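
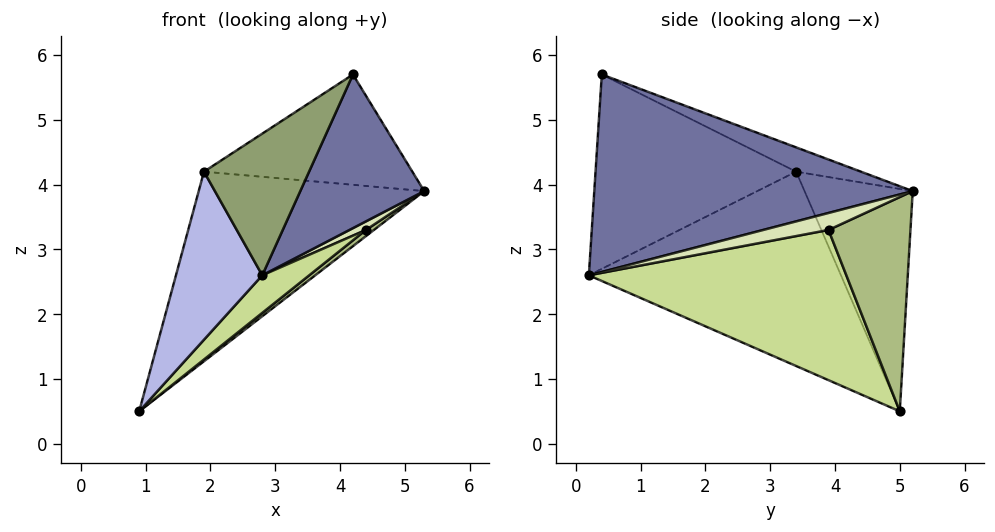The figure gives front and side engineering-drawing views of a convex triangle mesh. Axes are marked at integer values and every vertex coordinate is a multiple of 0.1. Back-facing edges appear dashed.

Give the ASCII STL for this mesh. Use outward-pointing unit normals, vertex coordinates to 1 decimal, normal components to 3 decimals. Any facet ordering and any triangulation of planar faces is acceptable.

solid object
 facet normal 0.866 -0.337 -0.369
  outer loop
   vertex 4.2 0.4 5.7
   vertex 2.8 0.2 2.6
   vertex 5.3 5.2 3.9
  endloop
 endfacet
 facet normal -0.386 0.804 0.452
  outer loop
   vertex 1.9 3.4 4.2
   vertex 5.3 5.2 3.9
   vertex 0.9 5.0 0.5
  endloop
 endfacet
 facet normal -0.116 0.372 0.921
  outer loop
   vertex 1.9 3.4 4.2
   vertex 4.2 0.4 5.7
   vertex 5.3 5.2 3.9
  endloop
 endfacet
 facet normal -0.940 -0.322 0.115
  outer loop
   vertex 1.9 3.4 4.2
   vertex 0.9 5.0 0.5
   vertex 2.8 0.2 2.6
  endloop
 endfacet
 facet normal -0.814 -0.426 0.395
  outer loop
   vertex 1.9 3.4 4.2
   vertex 2.8 0.2 2.6
   vertex 4.2 0.4 5.7
  endloop
 endfacet
 facet normal 0.612 -0.060 -0.789
  outer loop
   vertex 4.4 3.9 3.3
   vertex 0.9 5.0 0.5
   vertex 5.3 5.2 3.9
  endloop
 endfacet
 facet normal 0.600 -0.109 -0.793
  outer loop
   vertex 4.4 3.9 3.3
   vertex 2.8 0.2 2.6
   vertex 0.9 5.0 0.5
  endloop
 endfacet
 facet normal 0.712 -0.179 -0.679
  outer loop
   vertex 4.4 3.9 3.3
   vertex 5.3 5.2 3.9
   vertex 2.8 0.2 2.6
  endloop
 endfacet
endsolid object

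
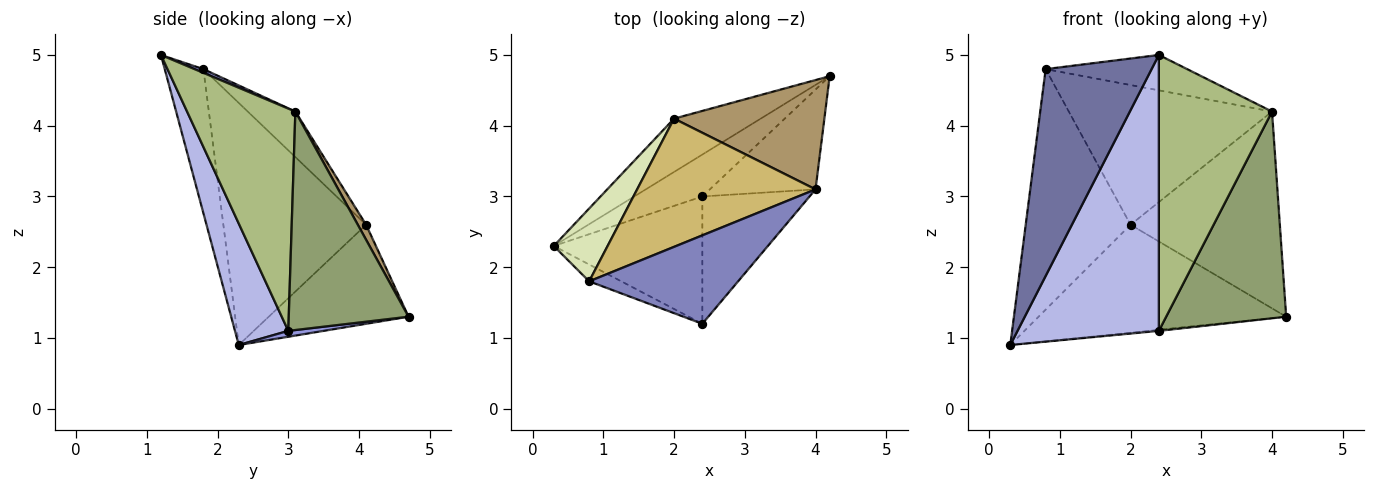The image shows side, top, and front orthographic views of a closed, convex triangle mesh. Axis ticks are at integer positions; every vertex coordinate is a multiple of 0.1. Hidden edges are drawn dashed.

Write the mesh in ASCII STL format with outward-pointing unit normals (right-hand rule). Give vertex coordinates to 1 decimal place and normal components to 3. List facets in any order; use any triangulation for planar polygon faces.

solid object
 facet normal -0.342 -0.937 -0.076
  outer loop
   vertex 0.8 1.8 4.8
   vertex 0.3 2.3 0.9
   vertex 2.4 1.2 5.0
  endloop
 endfacet
 facet normal 0.023 0.371 0.928
  outer loop
   vertex 4.0 3.1 4.2
   vertex 0.8 1.8 4.8
   vertex 2.4 1.2 5.0
  endloop
 endfacet
 facet normal 0.086 0.026 -0.996
  outer loop
   vertex 2.4 3.0 1.1
   vertex 0.3 2.3 0.9
   vertex 4.2 4.7 1.3
  endloop
 endfacet
 facet normal 0.324 -0.859 -0.396
  outer loop
   vertex 2.4 3.0 1.1
   vertex 2.4 1.2 5.0
   vertex 0.3 2.3 0.9
  endloop
 endfacet
 facet normal 0.668 -0.670 -0.323
  outer loop
   vertex 2.4 3.0 1.1
   vertex 4.2 4.7 1.3
   vertex 4.0 3.1 4.2
  endloop
 endfacet
 facet normal 0.656 -0.685 -0.316
  outer loop
   vertex 2.4 3.0 1.1
   vertex 4.0 3.1 4.2
   vertex 2.4 1.2 5.0
  endloop
 endfacet
 facet normal -0.452 0.800 -0.395
  outer loop
   vertex 2.0 4.1 2.6
   vertex 4.2 4.7 1.3
   vertex 0.3 2.3 0.9
  endloop
 endfacet
 facet normal -0.793 0.583 0.176
  outer loop
   vertex 2.0 4.1 2.6
   vertex 0.3 2.3 0.9
   vertex 0.8 1.8 4.8
  endloop
 endfacet
 facet normal 0.049 0.873 0.485
  outer loop
   vertex 2.0 4.1 2.6
   vertex 4.0 3.1 4.2
   vertex 4.2 4.7 1.3
  endloop
 endfacet
 facet normal -0.170 0.726 0.666
  outer loop
   vertex 2.0 4.1 2.6
   vertex 0.8 1.8 4.8
   vertex 4.0 3.1 4.2
  endloop
 endfacet
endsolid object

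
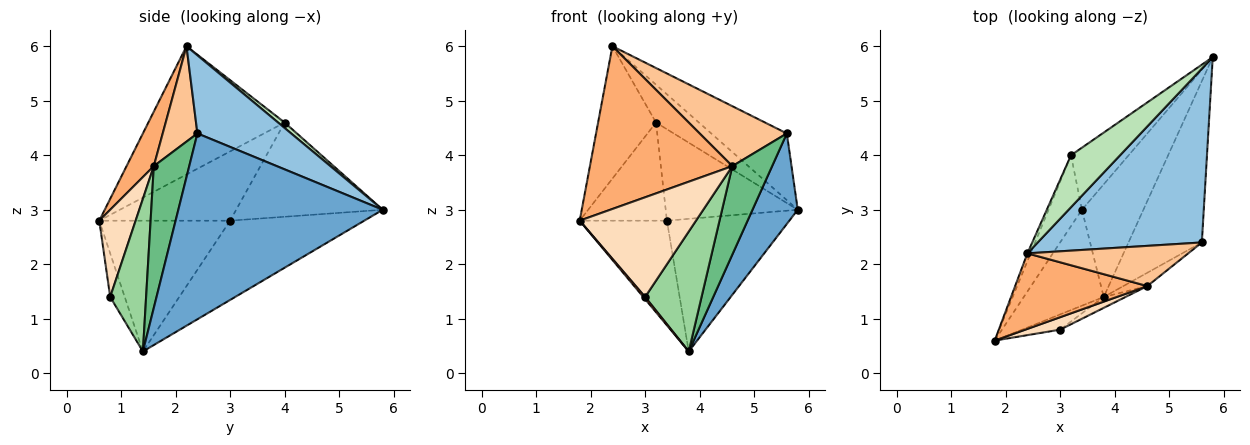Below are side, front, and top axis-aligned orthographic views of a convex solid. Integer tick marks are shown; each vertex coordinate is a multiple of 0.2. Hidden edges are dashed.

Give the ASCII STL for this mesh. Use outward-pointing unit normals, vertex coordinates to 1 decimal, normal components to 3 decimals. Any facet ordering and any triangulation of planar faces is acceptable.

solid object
 facet normal 0.911 -0.202 -0.360
  outer loop
   vertex 5.6 2.4 4.4
   vertex 3.8 1.4 0.4
   vertex 5.8 5.8 3.0
  endloop
 endfacet
 facet normal 0.406 0.327 0.853
  outer loop
   vertex 5.6 2.4 4.4
   vertex 5.8 5.8 3.0
   vertex 2.4 2.2 6.0
  endloop
 endfacet
 facet normal -0.742 0.494 -0.453
  outer loop
   vertex 3.4 3.0 2.8
   vertex 3.8 1.4 0.4
   vertex 1.8 0.6 2.8
  endloop
 endfacet
 facet normal -0.641 0.585 -0.497
  outer loop
   vertex 3.4 3.0 2.8
   vertex 5.8 5.8 3.0
   vertex 3.8 1.4 0.4
  endloop
 endfacet
 facet normal -0.749 -0.094 -0.656
  outer loop
   vertex 3.0 0.8 1.4
   vertex 1.8 0.6 2.8
   vertex 3.8 1.4 0.4
  endloop
 endfacet
 facet normal 0.171 -0.894 0.415
  outer loop
   vertex 4.6 1.6 3.8
   vertex 2.4 2.2 6.0
   vertex 1.8 0.6 2.8
  endloop
 endfacet
 facet normal 0.314 -0.789 0.529
  outer loop
   vertex 4.6 1.6 3.8
   vertex 5.6 2.4 4.4
   vertex 2.4 2.2 6.0
  endloop
 endfacet
 facet normal 0.296 -0.948 0.118
  outer loop
   vertex 4.6 1.6 3.8
   vertex 1.8 0.6 2.8
   vertex 3.0 0.8 1.4
  endloop
 endfacet
 facet normal 0.661 -0.742 -0.112
  outer loop
   vertex 4.6 1.6 3.8
   vertex 3.8 1.4 0.4
   vertex 5.6 2.4 4.4
  endloop
 endfacet
 facet normal 0.535 -0.841 -0.076
  outer loop
   vertex 4.6 1.6 3.8
   vertex 3.0 0.8 1.4
   vertex 3.8 1.4 0.4
  endloop
 endfacet
 facet normal 0.089 0.586 0.805
  outer loop
   vertex 3.2 4.0 4.6
   vertex 2.4 2.2 6.0
   vertex 5.8 5.8 3.0
  endloop
 endfacet
 facet normal -0.676 0.609 -0.414
  outer loop
   vertex 3.2 4.0 4.6
   vertex 5.8 5.8 3.0
   vertex 3.4 3.0 2.8
  endloop
 endfacet
 facet normal -0.920 0.391 -0.023
  outer loop
   vertex 3.2 4.0 4.6
   vertex 1.8 0.6 2.8
   vertex 2.4 2.2 6.0
  endloop
 endfacet
 facet normal -0.772 0.515 -0.372
  outer loop
   vertex 3.2 4.0 4.6
   vertex 3.4 3.0 2.8
   vertex 1.8 0.6 2.8
  endloop
 endfacet
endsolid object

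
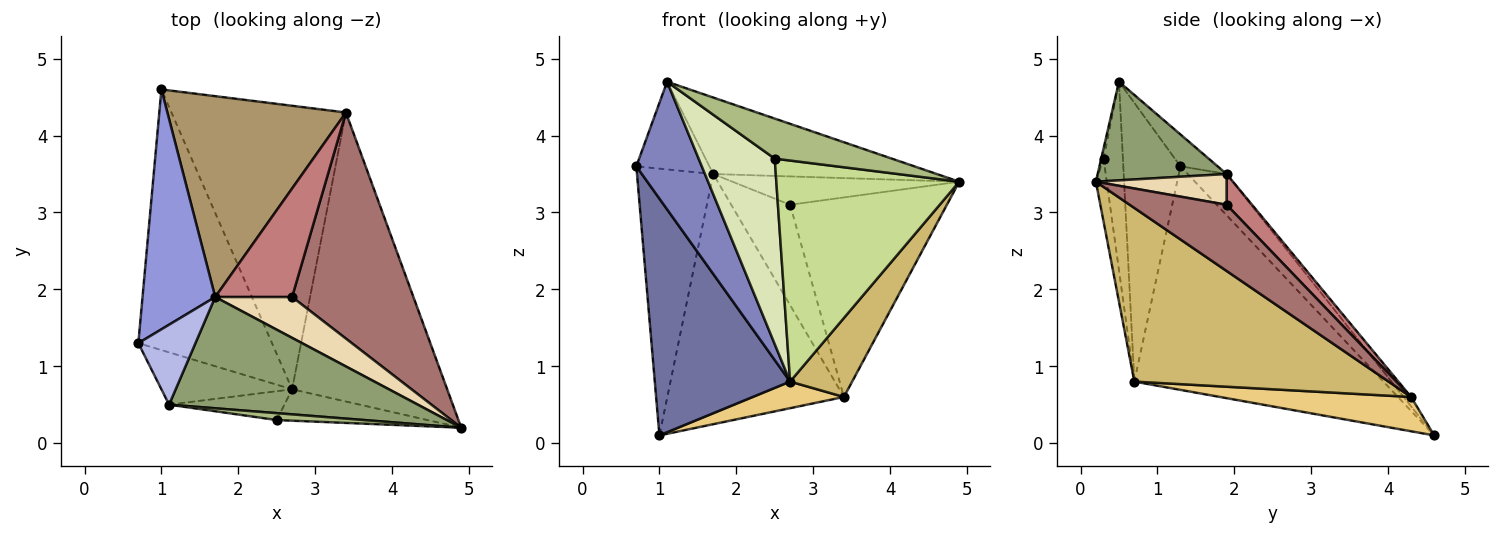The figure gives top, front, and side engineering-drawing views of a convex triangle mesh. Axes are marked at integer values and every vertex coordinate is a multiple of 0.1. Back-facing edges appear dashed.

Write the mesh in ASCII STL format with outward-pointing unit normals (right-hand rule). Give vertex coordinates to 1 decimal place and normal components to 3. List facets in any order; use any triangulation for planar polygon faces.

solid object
 facet normal -0.778 -0.423 -0.465
  outer loop
   vertex 2.7 0.7 0.8
   vertex 0.7 1.3 3.6
   vertex 1.0 4.6 0.1
  endloop
 endfacet
 facet normal -0.629 -0.720 -0.295
  outer loop
   vertex 2.7 0.7 0.8
   vertex 1.1 0.5 4.7
   vertex 0.7 1.3 3.6
  endloop
 endfacet
 facet normal -0.355 0.695 0.625
  outer loop
   vertex 1.7 1.9 3.5
   vertex 1.0 4.6 0.1
   vertex 0.7 1.3 3.6
  endloop
 endfacet
 facet normal -0.352 0.692 0.631
  outer loop
   vertex 1.7 1.9 3.5
   vertex 0.7 1.3 3.6
   vertex 1.1 0.5 4.7
  endloop
 endfacet
 facet normal 0.311 0.538 0.783
  outer loop
   vertex 1.7 1.9 3.5
   vertex 1.1 0.5 4.7
   vertex 4.9 0.2 3.4
  endloop
 endfacet
 facet normal -0.020 -0.985 0.169
  outer loop
   vertex 2.5 0.3 3.7
   vertex 4.9 0.2 3.4
   vertex 1.1 0.5 4.7
  endloop
 endfacet
 facet normal -0.059 -0.988 -0.140
  outer loop
   vertex 2.5 0.3 3.7
   vertex 2.7 0.7 0.8
   vertex 4.9 0.2 3.4
  endloop
 endfacet
 facet normal -0.243 -0.958 -0.149
  outer loop
   vertex 2.5 0.3 3.7
   vertex 1.1 0.5 4.7
   vertex 2.7 0.7 0.8
  endloop
 endfacet
 facet normal -0.033 0.779 0.626
  outer loop
   vertex 3.4 4.3 0.6
   vertex 1.0 4.6 0.1
   vertex 1.7 1.9 3.5
  endloop
 endfacet
 facet normal 0.734 -0.179 -0.655
  outer loop
   vertex 3.4 4.3 0.6
   vertex 4.9 0.2 3.4
   vertex 2.7 0.7 0.8
  endloop
 endfacet
 facet normal 0.192 -0.092 -0.977
  outer loop
   vertex 3.4 4.3 0.6
   vertex 2.7 0.7 0.8
   vertex 1.0 4.6 0.1
  endloop
 endfacet
 facet normal 0.312 0.542 0.780
  outer loop
   vertex 2.7 1.9 3.1
   vertex 1.7 1.9 3.5
   vertex 4.9 0.2 3.4
  endloop
 endfacet
 facet normal 0.379 0.612 0.694
  outer loop
   vertex 2.7 1.9 3.1
   vertex 4.9 0.2 3.4
   vertex 3.4 4.3 0.6
  endloop
 endfacet
 facet normal 0.282 0.652 0.704
  outer loop
   vertex 2.7 1.9 3.1
   vertex 3.4 4.3 0.6
   vertex 1.7 1.9 3.5
  endloop
 endfacet
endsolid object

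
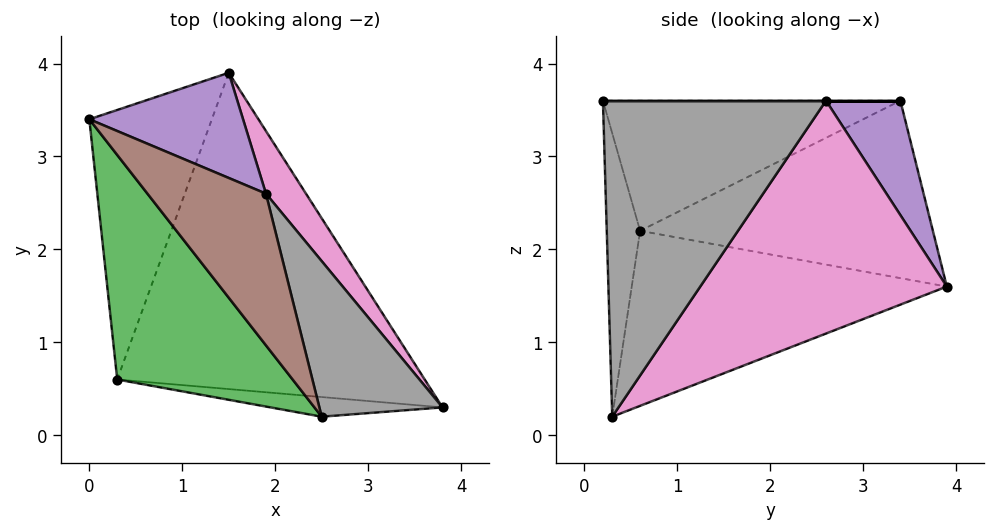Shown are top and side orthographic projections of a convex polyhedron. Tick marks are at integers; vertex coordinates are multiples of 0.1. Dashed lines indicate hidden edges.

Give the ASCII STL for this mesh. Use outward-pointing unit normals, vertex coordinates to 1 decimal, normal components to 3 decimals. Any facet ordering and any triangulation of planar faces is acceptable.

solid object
 facet normal -0.808 0.192 -0.558
  outer loop
   vertex 0.3 0.6 2.2
   vertex 0.0 3.4 3.6
   vertex 1.5 3.9 1.6
  endloop
 endfacet
 facet normal -0.495 0.022 -0.869
  outer loop
   vertex 0.3 0.6 2.2
   vertex 1.5 3.9 1.6
   vertex 3.8 0.3 0.2
  endloop
 endfacet
 facet normal -0.540 -0.422 0.728
  outer loop
   vertex 0.3 0.6 2.2
   vertex 2.5 0.2 3.6
   vertex 0.0 3.4 3.6
  endloop
 endfacet
 facet normal -0.130 -0.988 -0.079
  outer loop
   vertex 0.3 0.6 2.2
   vertex 3.8 0.3 0.2
   vertex 2.5 0.2 3.6
  endloop
 endfacet
 facet normal 0.344 0.817 0.462
  outer loop
   vertex 1.9 2.6 3.6
   vertex 1.5 3.9 1.6
   vertex 0.0 3.4 3.6
  endloop
 endfacet
 facet normal 0.000 0.000 1.000
  outer loop
   vertex 1.9 2.6 3.6
   vertex 0.0 3.4 3.6
   vertex 2.5 0.2 3.6
  endloop
 endfacet
 facet normal 0.859 0.491 0.148
  outer loop
   vertex 1.9 2.6 3.6
   vertex 3.8 0.3 0.2
   vertex 1.5 3.9 1.6
  endloop
 endfacet
 facet normal 0.907 0.227 0.354
  outer loop
   vertex 1.9 2.6 3.6
   vertex 2.5 0.2 3.6
   vertex 3.8 0.3 0.2
  endloop
 endfacet
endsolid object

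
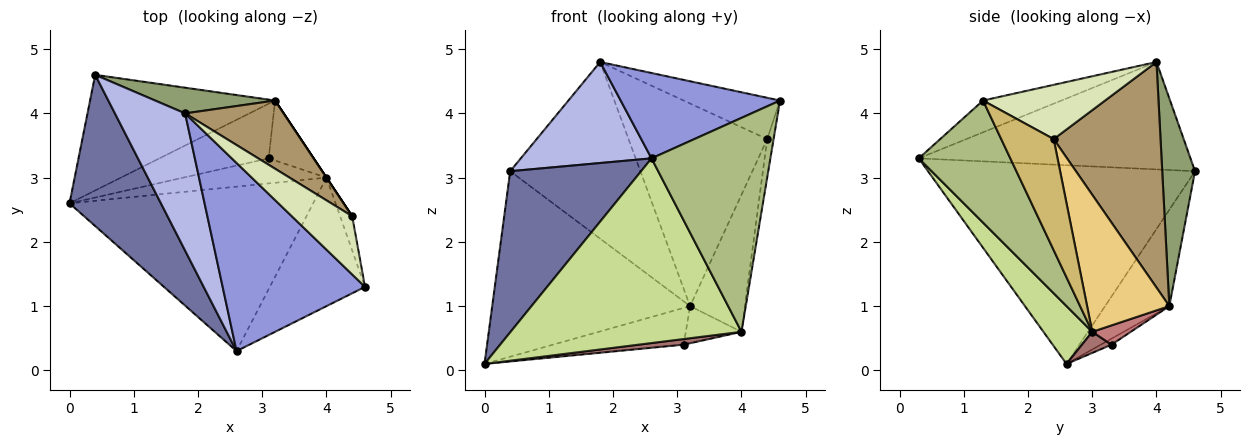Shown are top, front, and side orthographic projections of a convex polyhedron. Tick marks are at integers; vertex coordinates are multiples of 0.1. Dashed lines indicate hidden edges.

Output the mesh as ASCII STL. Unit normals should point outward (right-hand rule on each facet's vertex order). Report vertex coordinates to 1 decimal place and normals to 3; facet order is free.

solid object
 facet normal -0.830 -0.407 0.382
  outer loop
   vertex 2.6 0.3 3.3
   vertex 0.4 4.6 3.1
   vertex 0.0 2.6 0.1
  endloop
 endfacet
 facet normal -0.266 0.818 -0.510
  outer loop
   vertex 3.2 4.2 1.0
   vertex 0.0 2.6 0.1
   vertex 0.4 4.6 3.1
  endloop
 endfacet
 facet normal -0.199 -0.405 0.892
  outer loop
   vertex 1.8 4.0 4.8
   vertex 2.6 0.3 3.3
   vertex 4.6 1.3 4.2
  endloop
 endfacet
 facet normal -0.776 -0.374 0.508
  outer loop
   vertex 1.8 4.0 4.8
   vertex 0.4 4.6 3.1
   vertex 2.6 0.3 3.3
  endloop
 endfacet
 facet normal 0.242 0.960 0.140
  outer loop
   vertex 1.8 4.0 4.8
   vertex 3.2 4.2 1.0
   vertex 0.4 4.6 3.1
  endloop
 endfacet
 facet normal 0.551 -0.715 -0.430
  outer loop
   vertex 4.0 3.0 0.6
   vertex 4.6 1.3 4.2
   vertex 2.6 0.3 3.3
  endloop
 endfacet
 facet normal 0.156 -0.738 -0.657
  outer loop
   vertex 4.0 3.0 0.6
   vertex 2.6 0.3 3.3
   vertex 0.0 2.6 0.1
  endloop
 endfacet
 facet normal 0.591 0.466 0.658
  outer loop
   vertex 4.4 2.4 3.6
   vertex 1.8 4.0 4.8
   vertex 4.6 1.3 4.2
  endloop
 endfacet
 facet normal 0.590 0.765 0.258
  outer loop
   vertex 4.4 2.4 3.6
   vertex 3.2 4.2 1.0
   vertex 1.8 4.0 4.8
  endloop
 endfacet
 facet normal 0.987 0.121 -0.107
  outer loop
   vertex 4.4 2.4 3.6
   vertex 4.6 1.3 4.2
   vertex 4.0 3.0 0.6
  endloop
 endfacet
 facet normal 0.832 0.555 0.000
  outer loop
   vertex 4.4 2.4 3.6
   vertex 4.0 3.0 0.6
   vertex 3.2 4.2 1.0
  endloop
 endfacet
 facet normal -0.046 0.558 -0.829
  outer loop
   vertex 3.1 3.3 0.4
   vertex 0.0 2.6 0.1
   vertex 3.2 4.2 1.0
  endloop
 endfacet
 facet normal 0.142 -0.217 -0.966
  outer loop
   vertex 3.1 3.3 0.4
   vertex 4.0 3.0 0.6
   vertex 0.0 2.6 0.1
  endloop
 endfacet
 facet normal 0.342 0.495 -0.799
  outer loop
   vertex 3.1 3.3 0.4
   vertex 3.2 4.2 1.0
   vertex 4.0 3.0 0.6
  endloop
 endfacet
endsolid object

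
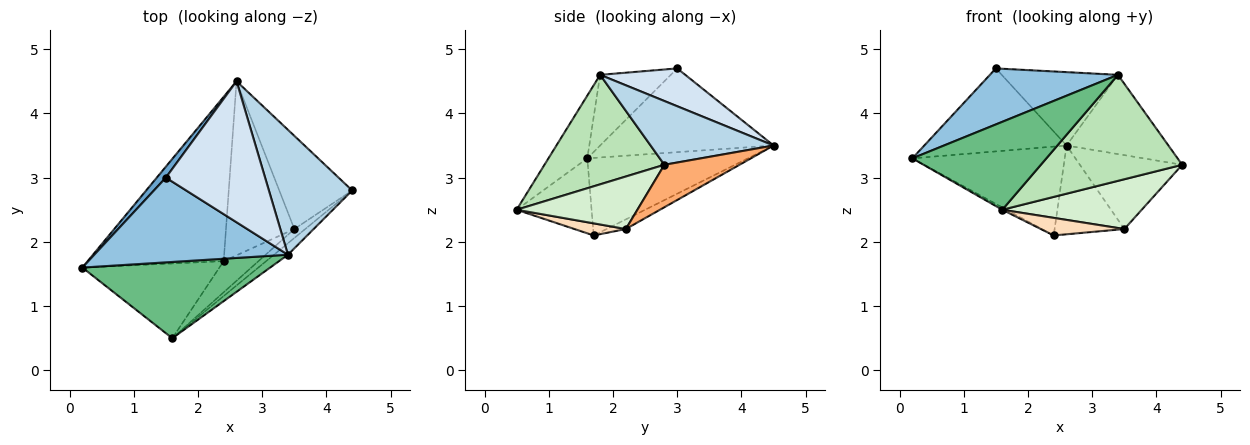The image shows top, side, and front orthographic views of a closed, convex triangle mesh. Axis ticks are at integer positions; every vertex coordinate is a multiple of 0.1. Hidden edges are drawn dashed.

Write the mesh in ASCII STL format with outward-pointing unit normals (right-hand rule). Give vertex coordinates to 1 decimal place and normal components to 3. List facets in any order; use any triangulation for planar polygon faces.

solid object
 facet normal -0.771 0.632 0.084
  outer loop
   vertex 1.5 3.0 4.7
   vertex 2.6 4.5 3.5
   vertex 0.2 1.6 3.3
  endloop
 endfacet
 facet normal -0.291 -0.528 0.798
  outer loop
   vertex 3.4 1.8 4.6
   vertex 1.5 3.0 4.7
   vertex 0.2 1.6 3.3
  endloop
 endfacet
 facet normal 0.543 0.450 0.709
  outer loop
   vertex 3.4 1.8 4.6
   vertex 4.4 2.8 3.2
   vertex 2.6 4.5 3.5
  endloop
 endfacet
 facet normal 0.320 0.437 0.840
  outer loop
   vertex 3.4 1.8 4.6
   vertex 2.6 4.5 3.5
   vertex 1.5 3.0 4.7
  endloop
 endfacet
 facet normal -0.448 0.425 -0.786
  outer loop
   vertex 2.4 1.7 2.1
   vertex 0.2 1.6 3.3
   vertex 2.6 4.5 3.5
  endloop
 endfacet
 facet normal 0.415 0.565 -0.713
  outer loop
   vertex 3.5 2.2 2.2
   vertex 2.6 4.5 3.5
   vertex 4.4 2.8 3.2
  endloop
 endfacet
 facet normal -0.125 0.451 -0.884
  outer loop
   vertex 3.5 2.2 2.2
   vertex 2.4 1.7 2.1
   vertex 2.6 4.5 3.5
  endloop
 endfacet
 facet normal 0.290 -0.471 -0.833
  outer loop
   vertex 1.6 0.5 2.5
   vertex 2.4 1.7 2.1
   vertex 3.5 2.2 2.2
  endloop
 endfacet
 facet normal -0.214 -0.738 0.640
  outer loop
   vertex 1.6 0.5 2.5
   vertex 3.4 1.8 4.6
   vertex 0.2 1.6 3.3
  endloop
 endfacet
 facet normal -0.480 0.027 -0.877
  outer loop
   vertex 1.6 0.5 2.5
   vertex 0.2 1.6 3.3
   vertex 2.4 1.7 2.1
  endloop
 endfacet
 facet normal 0.645 -0.760 -0.082
  outer loop
   vertex 1.6 0.5 2.5
   vertex 4.4 2.8 3.2
   vertex 3.4 1.8 4.6
  endloop
 endfacet
 facet normal 0.649 -0.749 -0.135
  outer loop
   vertex 1.6 0.5 2.5
   vertex 3.5 2.2 2.2
   vertex 4.4 2.8 3.2
  endloop
 endfacet
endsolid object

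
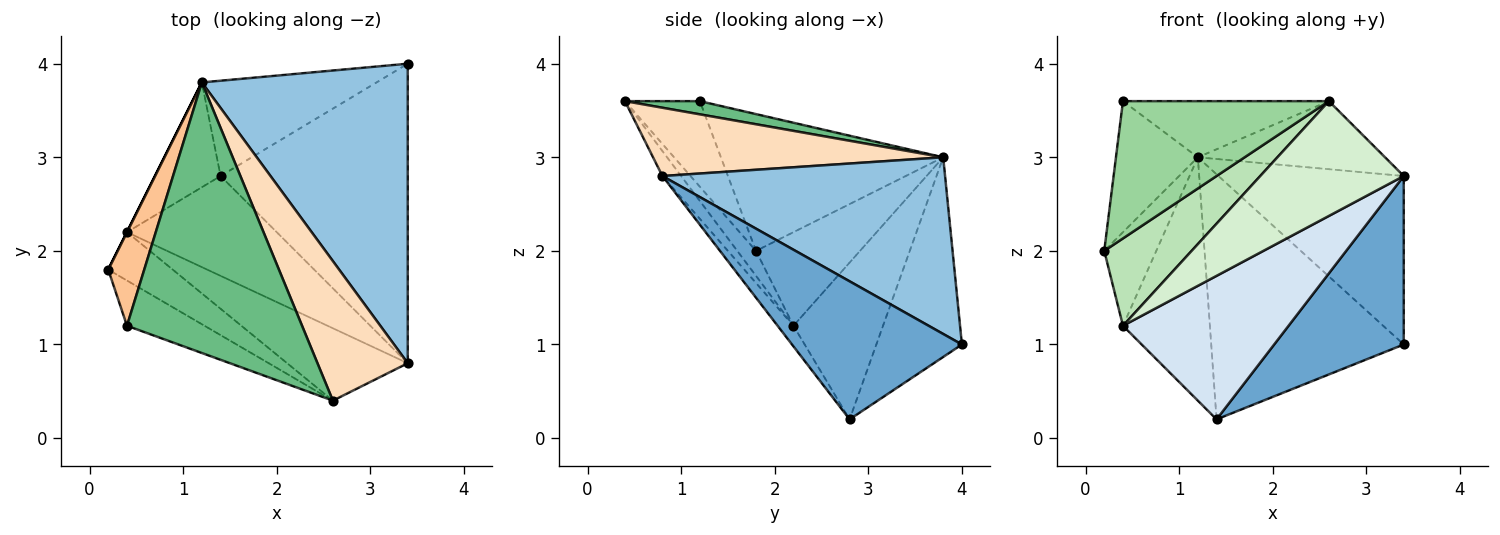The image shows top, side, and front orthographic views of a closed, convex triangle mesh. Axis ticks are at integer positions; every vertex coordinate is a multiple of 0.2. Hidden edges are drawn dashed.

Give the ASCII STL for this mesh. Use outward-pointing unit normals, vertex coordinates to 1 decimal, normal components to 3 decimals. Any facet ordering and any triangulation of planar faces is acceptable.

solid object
 facet normal 0.541 -0.412 -0.733
  outer loop
   vertex 1.4 2.8 0.2
   vertex 3.4 4.0 1.0
   vertex 3.4 0.8 2.8
  endloop
 endfacet
 facet normal 0.599 0.393 0.698
  outer loop
   vertex 1.2 3.8 3.0
   vertex 3.4 0.8 2.8
   vertex 3.4 4.0 1.0
  endloop
 endfacet
 facet normal -0.383 0.861 -0.335
  outer loop
   vertex 1.2 3.8 3.0
   vertex 3.4 4.0 1.0
   vertex 1.4 2.8 0.2
  endloop
 endfacet
 facet normal -0.078 -0.818 -0.569
  outer loop
   vertex 0.4 2.2 1.2
   vertex 1.4 2.8 0.2
   vertex 3.4 0.8 2.8
  endloop
 endfacet
 facet normal -0.894 0.447 0.000
  outer loop
   vertex 0.4 2.2 1.2
   vertex 0.2 1.8 2.0
   vertex 1.2 3.8 3.0
  endloop
 endfacet
 facet normal -0.687 0.667 -0.287
  outer loop
   vertex 0.4 2.2 1.2
   vertex 1.2 3.8 3.0
   vertex 1.4 2.8 0.2
  endloop
 endfacet
 facet normal -0.911 0.336 0.240
  outer loop
   vertex 0.4 1.2 3.6
   vertex 1.2 3.8 3.0
   vertex 0.2 1.8 2.0
  endloop
 endfacet
 facet normal 0.562 0.363 0.743
  outer loop
   vertex 2.6 0.4 3.6
   vertex 3.4 0.8 2.8
   vertex 1.2 3.8 3.0
  endloop
 endfacet
 facet normal 0.074 0.203 0.976
  outer loop
   vertex 2.6 0.4 3.6
   vertex 1.2 3.8 3.0
   vertex 0.4 1.2 3.6
  endloop
 endfacet
 facet normal -0.326 -0.898 -0.296
  outer loop
   vertex 2.6 0.4 3.6
   vertex 0.4 1.2 3.6
   vertex 0.2 1.8 2.0
  endloop
 endfacet
 facet normal -0.184 -0.860 -0.476
  outer loop
   vertex 2.6 0.4 3.6
   vertex 0.2 1.8 2.0
   vertex 0.4 2.2 1.2
  endloop
 endfacet
 facet normal -0.110 -0.841 -0.530
  outer loop
   vertex 2.6 0.4 3.6
   vertex 0.4 2.2 1.2
   vertex 3.4 0.8 2.8
  endloop
 endfacet
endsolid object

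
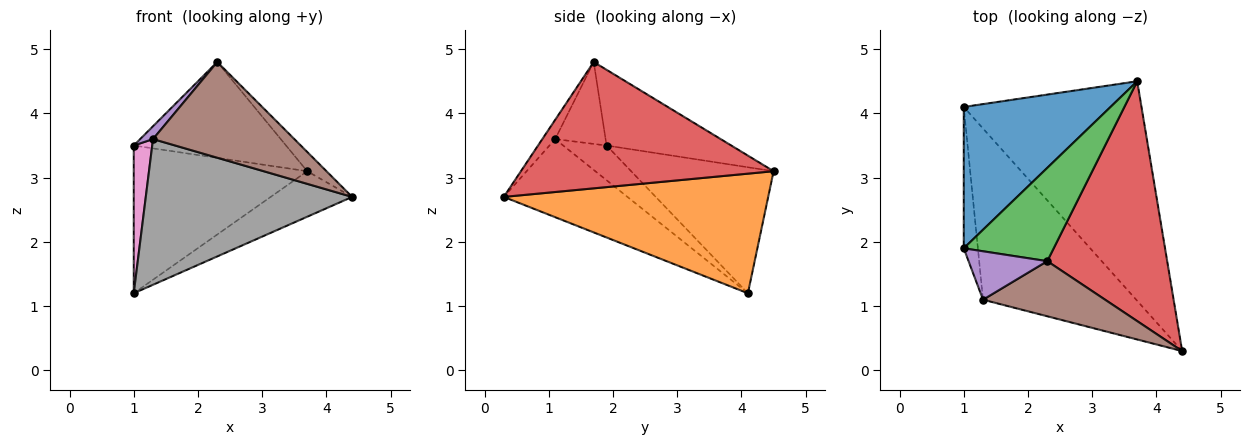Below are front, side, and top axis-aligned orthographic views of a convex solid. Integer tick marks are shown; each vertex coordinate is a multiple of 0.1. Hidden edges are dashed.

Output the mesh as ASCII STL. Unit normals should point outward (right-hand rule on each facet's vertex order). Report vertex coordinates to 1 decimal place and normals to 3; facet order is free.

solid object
 facet normal -0.510 0.621 0.594
  outer loop
   vertex 1.0 4.1 1.2
   vertex 1.0 1.9 3.5
   vertex 3.7 4.5 3.1
  endloop
 endfacet
 facet normal 0.550 0.170 -0.818
  outer loop
   vertex 1.0 4.1 1.2
   vertex 3.7 4.5 3.1
   vertex 4.4 0.3 2.7
  endloop
 endfacet
 facet normal -0.506 0.618 0.601
  outer loop
   vertex 2.3 1.7 4.8
   vertex 3.7 4.5 3.1
   vertex 1.0 1.9 3.5
  endloop
 endfacet
 facet normal 0.724 0.055 0.687
  outer loop
   vertex 2.3 1.7 4.8
   vertex 4.4 0.3 2.7
   vertex 3.7 4.5 3.1
  endloop
 endfacet
 facet normal -0.709 -0.181 0.681
  outer loop
   vertex 1.3 1.1 3.6
   vertex 2.3 1.7 4.8
   vertex 1.0 1.9 3.5
  endloop
 endfacet
 facet normal -0.079 -0.864 0.497
  outer loop
   vertex 1.3 1.1 3.6
   vertex 4.4 0.3 2.7
   vertex 2.3 1.7 4.8
  endloop
 endfacet
 facet normal -0.861 -0.367 -0.351
  outer loop
   vertex 1.3 1.1 3.6
   vertex 1.0 1.9 3.5
   vertex 1.0 4.1 1.2
  endloop
 endfacet
 facet normal -0.362 -0.604 -0.710
  outer loop
   vertex 1.3 1.1 3.6
   vertex 1.0 4.1 1.2
   vertex 4.4 0.3 2.7
  endloop
 endfacet
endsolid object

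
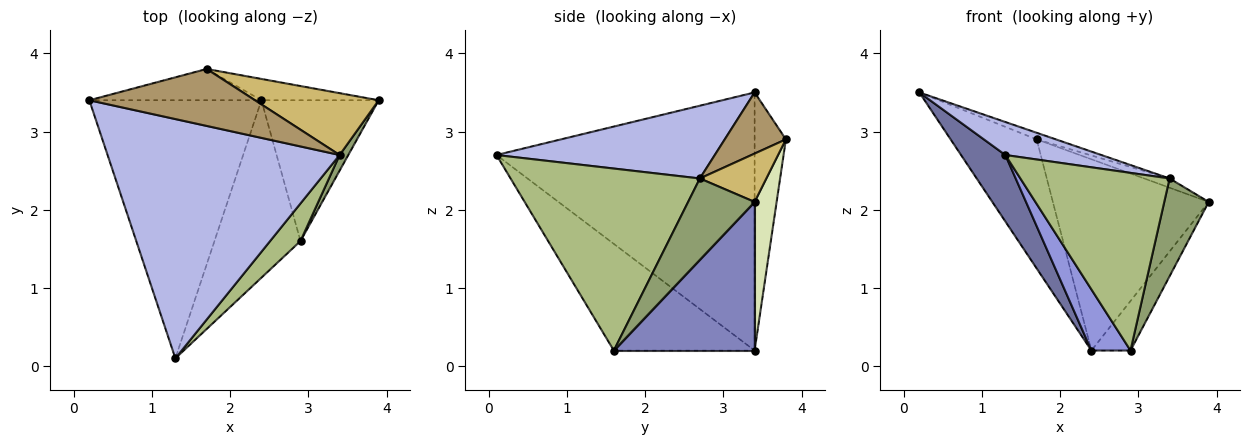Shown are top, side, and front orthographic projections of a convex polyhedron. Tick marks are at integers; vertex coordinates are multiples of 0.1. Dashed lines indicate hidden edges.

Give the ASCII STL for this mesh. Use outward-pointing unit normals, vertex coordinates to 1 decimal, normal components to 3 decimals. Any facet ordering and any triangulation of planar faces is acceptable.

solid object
 facet normal -0.824 -0.141 -0.549
  outer loop
   vertex 2.4 3.4 0.2
   vertex 1.3 0.1 2.7
   vertex 0.2 3.4 3.5
  endloop
 endfacet
 facet normal 0.767 0.213 -0.605
  outer loop
   vertex 2.9 1.6 0.2
   vertex 2.4 3.4 0.2
   vertex 3.9 3.4 2.1
  endloop
 endfacet
 facet normal -0.761 -0.211 -0.614
  outer loop
   vertex 2.9 1.6 0.2
   vertex 1.3 0.1 2.7
   vertex 2.4 3.4 0.2
  endloop
 endfacet
 facet normal 0.297 -0.130 0.946
  outer loop
   vertex 3.4 2.7 2.4
   vertex 0.2 3.4 3.5
   vertex 1.3 0.1 2.7
  endloop
 endfacet
 facet normal 0.828 -0.554 0.089
  outer loop
   vertex 3.4 2.7 2.4
   vertex 2.9 1.6 0.2
   vertex 3.9 3.4 2.1
  endloop
 endfacet
 facet normal 0.779 -0.614 0.130
  outer loop
   vertex 3.4 2.7 2.4
   vertex 1.3 0.1 2.7
   vertex 2.9 1.6 0.2
  endloop
 endfacet
 facet normal -0.333 0.916 -0.222
  outer loop
   vertex 1.7 3.8 2.9
   vertex 2.4 3.4 0.2
   vertex 0.2 3.4 3.5
  endloop
 endfacet
 facet normal 0.139 0.984 -0.110
  outer loop
   vertex 1.7 3.8 2.9
   vertex 3.9 3.4 2.1
   vertex 2.4 3.4 0.2
  endloop
 endfacet
 facet normal 0.344 0.108 0.933
  outer loop
   vertex 1.7 3.8 2.9
   vertex 0.2 3.4 3.5
   vertex 3.4 2.7 2.4
  endloop
 endfacet
 facet normal 0.361 0.138 0.923
  outer loop
   vertex 1.7 3.8 2.9
   vertex 3.4 2.7 2.4
   vertex 3.9 3.4 2.1
  endloop
 endfacet
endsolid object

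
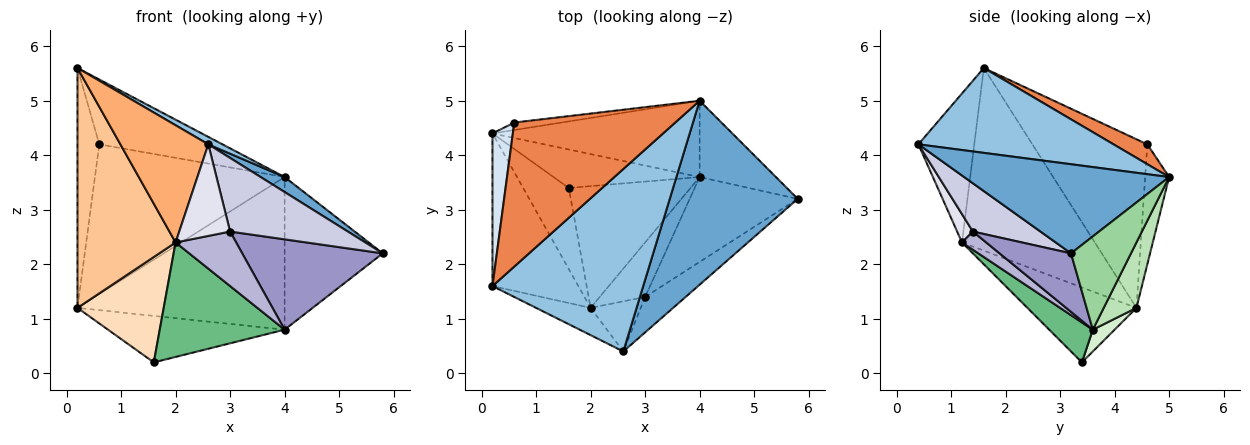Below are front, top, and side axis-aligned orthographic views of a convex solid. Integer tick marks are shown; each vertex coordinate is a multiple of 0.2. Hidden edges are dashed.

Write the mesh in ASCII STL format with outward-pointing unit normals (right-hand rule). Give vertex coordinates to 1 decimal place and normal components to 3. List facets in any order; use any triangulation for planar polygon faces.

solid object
 facet normal 0.570 -0.067 0.819
  outer loop
   vertex 4.0 5.0 3.6
   vertex 2.6 0.4 4.2
   vertex 5.8 3.2 2.2
  endloop
 endfacet
 facet normal 0.490 -0.036 0.871
  outer loop
   vertex 0.2 1.6 5.6
   vertex 2.6 0.4 4.2
   vertex 4.0 5.0 3.6
  endloop
 endfacet
 facet normal -0.125 0.991 -0.049
  outer loop
   vertex 0.6 4.6 4.2
   vertex 4.0 5.0 3.6
   vertex 0.2 4.4 1.2
  endloop
 endfacet
 facet normal -0.976 0.185 0.118
  outer loop
   vertex 0.6 4.6 4.2
   vertex 0.2 4.4 1.2
   vertex 0.2 1.6 5.6
  endloop
 endfacet
 facet normal 0.112 0.408 0.906
  outer loop
   vertex 0.6 4.6 4.2
   vertex 0.2 1.6 5.6
   vertex 4.0 5.0 3.6
  endloop
 endfacet
 facet normal -0.526 -0.828 -0.193
  outer loop
   vertex 2.0 1.2 2.4
   vertex 2.6 0.4 4.2
   vertex 0.2 1.6 5.6
  endloop
 endfacet
 facet normal -0.752 -0.556 -0.354
  outer loop
   vertex 2.0 1.2 2.4
   vertex 0.2 1.6 5.6
   vertex 0.2 4.4 1.2
  endloop
 endfacet
 facet normal -0.708 -0.560 -0.431
  outer loop
   vertex 2.0 1.2 2.4
   vertex 0.2 4.4 1.2
   vertex 1.6 3.4 0.2
  endloop
 endfacet
 facet normal 0.233 -0.666 -0.709
  outer loop
   vertex 4.0 3.6 0.8
   vertex 2.0 1.2 2.4
   vertex 1.6 3.4 0.2
  endloop
 endfacet
 facet normal 0.480 0.785 -0.392
  outer loop
   vertex 4.0 3.6 0.8
   vertex 4.0 5.0 3.6
   vertex 5.8 3.2 2.2
  endloop
 endfacet
 facet normal 0.140 0.886 -0.443
  outer loop
   vertex 4.0 3.6 0.8
   vertex 0.2 4.4 1.2
   vertex 4.0 5.0 3.6
  endloop
 endfacet
 facet normal 0.095 0.767 -0.635
  outer loop
   vertex 4.0 3.6 0.8
   vertex 1.6 3.4 0.2
   vertex 0.2 4.4 1.2
  endloop
 endfacet
 facet normal 0.348 -0.683 -0.642
  outer loop
   vertex 3.0 1.4 2.6
   vertex 4.0 3.6 0.8
   vertex 5.8 3.2 2.2
  endloop
 endfacet
 facet normal 0.272 -0.680 -0.680
  outer loop
   vertex 3.0 1.4 2.6
   vertex 2.0 1.2 2.4
   vertex 4.0 3.6 0.8
  endloop
 endfacet
 facet normal 0.459 -0.800 -0.385
  outer loop
   vertex 3.0 1.4 2.6
   vertex 5.8 3.2 2.2
   vertex 2.6 0.4 4.2
  endloop
 endfacet
 facet normal 0.262 -0.846 -0.464
  outer loop
   vertex 3.0 1.4 2.6
   vertex 2.6 0.4 4.2
   vertex 2.0 1.2 2.4
  endloop
 endfacet
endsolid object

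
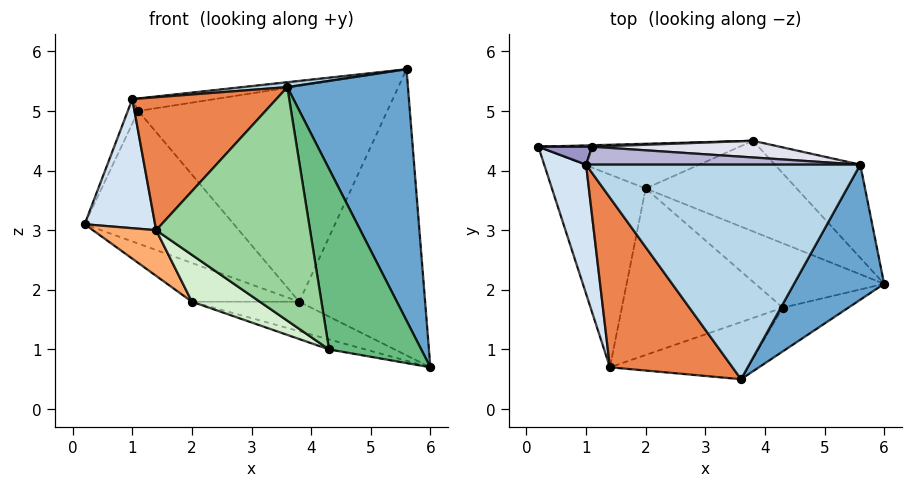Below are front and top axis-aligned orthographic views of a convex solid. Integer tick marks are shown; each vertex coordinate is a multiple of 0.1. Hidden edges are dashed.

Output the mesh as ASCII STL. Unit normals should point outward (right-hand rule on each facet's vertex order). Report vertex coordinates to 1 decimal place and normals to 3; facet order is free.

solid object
 facet normal 0.834 -0.485 0.261
  outer loop
   vertex 5.6 4.1 5.7
   vertex 3.6 0.5 5.4
   vertex 6.0 2.1 0.7
  endloop
 endfacet
 facet normal 0.662 0.713 -0.232
  outer loop
   vertex 3.8 4.5 1.8
   vertex 5.6 4.1 5.7
   vertex 6.0 2.1 0.7
  endloop
 endfacet
 facet normal -0.108 -0.023 0.994
  outer loop
   vertex 1.0 4.1 5.2
   vertex 3.6 0.5 5.4
   vertex 5.6 4.1 5.7
  endloop
 endfacet
 facet normal -0.905 -0.302 0.302
  outer loop
   vertex 1.0 4.1 5.2
   vertex 0.2 4.4 3.1
   vertex 1.4 0.7 3.0
  endloop
 endfacet
 facet normal -0.675 -0.455 0.581
  outer loop
   vertex 1.0 4.1 5.2
   vertex 1.4 0.7 3.0
   vertex 3.6 0.5 5.4
  endloop
 endfacet
 facet normal -0.621 -0.181 -0.763
  outer loop
   vertex 2.0 3.7 1.8
   vertex 1.4 0.7 3.0
   vertex 0.2 4.4 3.1
  endloop
 endfacet
 facet normal -0.279 0.629 -0.726
  outer loop
   vertex 2.0 3.7 1.8
   vertex 0.2 4.4 3.1
   vertex 3.8 4.5 1.8
  endloop
 endfacet
 facet normal -0.136 0.307 -0.942
  outer loop
   vertex 2.0 3.7 1.8
   vertex 3.8 4.5 1.8
   vertex 6.0 2.1 0.7
  endloop
 endfacet
 facet normal 0.184 -0.955 -0.231
  outer loop
   vertex 4.3 1.7 1.0
   vertex 6.0 2.1 0.7
   vertex 3.6 0.5 5.4
  endloop
 endfacet
 facet normal 0.169 -0.957 -0.234
  outer loop
   vertex 4.3 1.7 1.0
   vertex 3.6 0.5 5.4
   vertex 1.4 0.7 3.0
  endloop
 endfacet
 facet normal -0.206 0.150 -0.967
  outer loop
   vertex 4.3 1.7 1.0
   vertex 2.0 3.7 1.8
   vertex 6.0 2.1 0.7
  endloop
 endfacet
 facet normal -0.495 -0.235 -0.836
  outer loop
   vertex 4.3 1.7 1.0
   vertex 1.4 0.7 3.0
   vertex 2.0 3.7 1.8
  endloop
 endfacet
 facet normal -0.780 0.506 0.369
  outer loop
   vertex 1.1 4.4 5.0
   vertex 0.2 4.4 3.1
   vertex 1.0 4.1 5.2
  endloop
 endfacet
 facet normal -0.089 0.573 0.815
  outer loop
   vertex 1.1 4.4 5.0
   vertex 1.0 4.1 5.2
   vertex 5.6 4.1 5.7
  endloop
 endfacet
 facet normal -0.024 1.000 0.011
  outer loop
   vertex 1.1 4.4 5.0
   vertex 3.8 4.5 1.8
   vertex 0.2 4.4 3.1
  endloop
 endfacet
 facet normal 0.054 0.996 0.077
  outer loop
   vertex 1.1 4.4 5.0
   vertex 5.6 4.1 5.7
   vertex 3.8 4.5 1.8
  endloop
 endfacet
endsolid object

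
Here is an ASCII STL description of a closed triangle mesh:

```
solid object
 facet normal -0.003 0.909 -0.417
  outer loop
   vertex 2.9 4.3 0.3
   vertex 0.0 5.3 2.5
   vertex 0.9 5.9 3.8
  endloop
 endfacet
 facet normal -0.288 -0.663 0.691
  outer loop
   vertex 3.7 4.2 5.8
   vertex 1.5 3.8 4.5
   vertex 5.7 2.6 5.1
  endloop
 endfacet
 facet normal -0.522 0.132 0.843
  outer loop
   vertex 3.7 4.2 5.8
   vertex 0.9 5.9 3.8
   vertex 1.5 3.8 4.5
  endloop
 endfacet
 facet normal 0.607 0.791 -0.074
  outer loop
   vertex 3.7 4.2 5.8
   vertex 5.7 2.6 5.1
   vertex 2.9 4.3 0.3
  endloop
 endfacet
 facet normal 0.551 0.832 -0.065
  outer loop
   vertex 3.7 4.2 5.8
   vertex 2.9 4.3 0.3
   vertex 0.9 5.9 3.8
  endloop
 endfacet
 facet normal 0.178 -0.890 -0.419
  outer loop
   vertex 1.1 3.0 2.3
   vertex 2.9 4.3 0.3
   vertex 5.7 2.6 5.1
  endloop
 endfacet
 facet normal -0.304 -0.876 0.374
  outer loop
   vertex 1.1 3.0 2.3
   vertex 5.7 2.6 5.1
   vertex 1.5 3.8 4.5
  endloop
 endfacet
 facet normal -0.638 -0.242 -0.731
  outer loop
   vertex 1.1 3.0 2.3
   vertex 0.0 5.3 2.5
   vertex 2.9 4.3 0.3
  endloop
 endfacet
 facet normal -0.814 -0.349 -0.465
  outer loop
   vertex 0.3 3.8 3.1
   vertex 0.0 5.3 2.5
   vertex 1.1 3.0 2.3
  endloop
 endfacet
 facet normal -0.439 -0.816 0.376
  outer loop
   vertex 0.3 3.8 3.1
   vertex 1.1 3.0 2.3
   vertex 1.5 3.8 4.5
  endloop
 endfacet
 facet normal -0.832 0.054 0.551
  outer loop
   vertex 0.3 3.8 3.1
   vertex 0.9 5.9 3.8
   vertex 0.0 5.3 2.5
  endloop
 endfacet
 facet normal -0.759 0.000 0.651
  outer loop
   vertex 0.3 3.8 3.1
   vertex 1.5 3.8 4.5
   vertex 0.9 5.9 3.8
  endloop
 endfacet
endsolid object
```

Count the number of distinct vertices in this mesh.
8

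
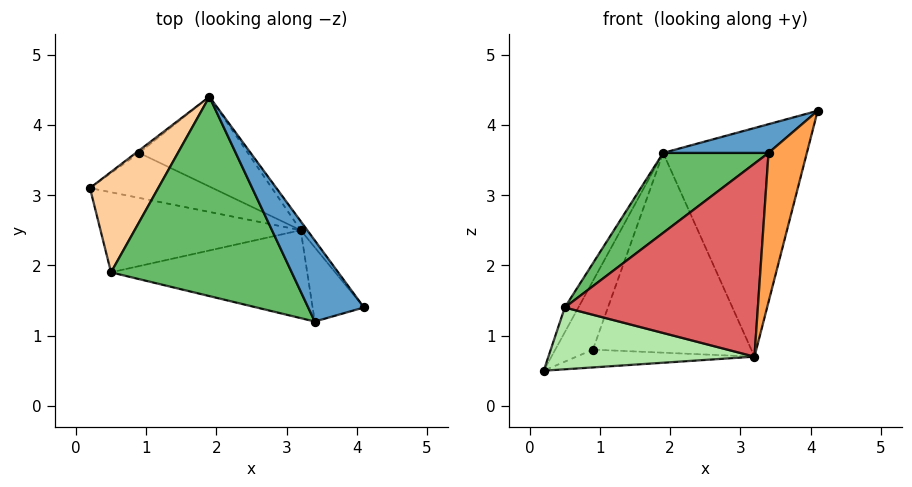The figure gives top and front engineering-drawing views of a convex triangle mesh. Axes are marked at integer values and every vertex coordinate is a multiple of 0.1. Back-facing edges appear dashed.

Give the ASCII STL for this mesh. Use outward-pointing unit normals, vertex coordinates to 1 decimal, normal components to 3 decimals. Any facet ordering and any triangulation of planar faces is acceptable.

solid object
 facet normal -0.580 -0.272 0.768
  outer loop
   vertex 3.4 1.2 3.6
   vertex 4.1 1.4 4.2
   vertex 1.9 4.4 3.6
  endloop
 endfacet
 facet normal 0.808 0.588 -0.023
  outer loop
   vertex 3.2 2.5 0.7
   vertex 1.9 4.4 3.6
   vertex 4.1 1.4 4.2
  endloop
 endfacet
 facet normal 0.538 -0.755 -0.376
  outer loop
   vertex 3.2 2.5 0.7
   vertex 4.1 1.4 4.2
   vertex 3.4 1.2 3.6
  endloop
 endfacet
 facet normal -0.890 0.109 0.442
  outer loop
   vertex 0.5 1.9 1.4
   vertex 1.9 4.4 3.6
   vertex 0.2 3.1 0.5
  endloop
 endfacet
 facet normal -0.622 -0.291 0.727
  outer loop
   vertex 0.5 1.9 1.4
   vertex 3.4 1.2 3.6
   vertex 1.9 4.4 3.6
  endloop
 endfacet
 facet normal -0.069 -0.610 -0.790
  outer loop
   vertex 0.5 1.9 1.4
   vertex 0.2 3.1 0.5
   vertex 3.2 2.5 0.7
  endloop
 endfacet
 facet normal 0.094 -0.906 -0.413
  outer loop
   vertex 0.5 1.9 1.4
   vertex 3.2 2.5 0.7
   vertex 3.4 1.2 3.6
  endloop
 endfacet
 facet normal -0.573 0.819 -0.030
  outer loop
   vertex 0.9 3.6 0.8
   vertex 0.2 3.1 0.5
   vertex 1.9 4.4 3.6
  endloop
 endfacet
 facet normal 0.134 0.365 -0.921
  outer loop
   vertex 0.9 3.6 0.8
   vertex 3.2 2.5 0.7
   vertex 0.2 3.1 0.5
  endloop
 endfacet
 facet normal 0.386 0.841 -0.378
  outer loop
   vertex 0.9 3.6 0.8
   vertex 1.9 4.4 3.6
   vertex 3.2 2.5 0.7
  endloop
 endfacet
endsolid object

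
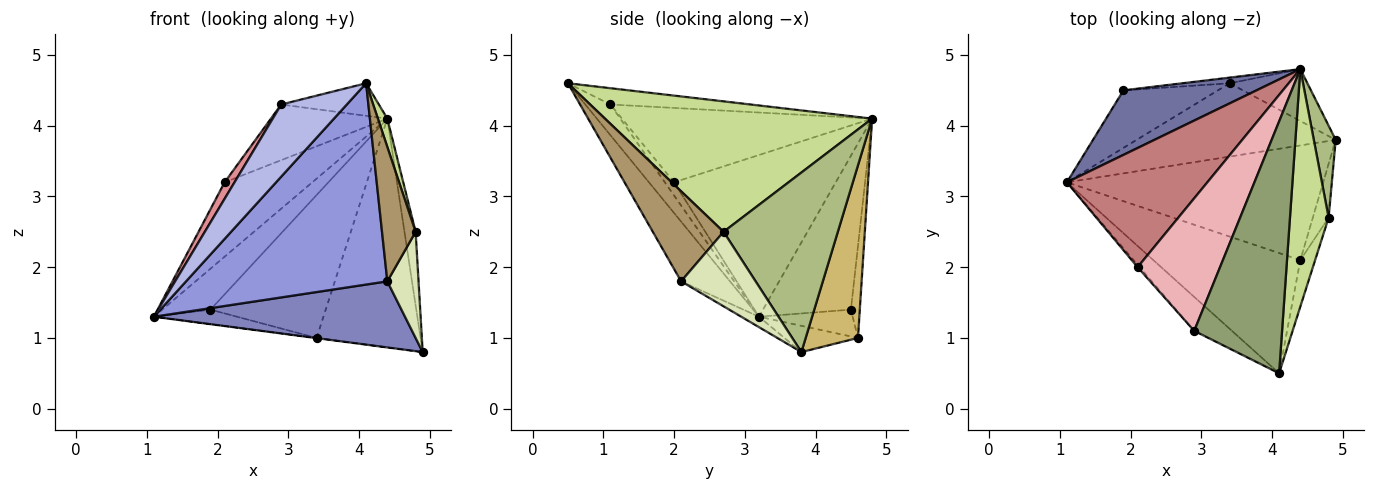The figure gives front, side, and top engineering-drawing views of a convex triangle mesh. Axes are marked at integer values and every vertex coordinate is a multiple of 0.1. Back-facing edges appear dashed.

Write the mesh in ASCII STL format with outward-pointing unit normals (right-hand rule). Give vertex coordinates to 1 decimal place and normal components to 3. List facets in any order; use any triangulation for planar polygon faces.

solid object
 facet normal -0.699 0.383 0.604
  outer loop
   vertex 1.9 4.5 1.4
   vertex 1.1 3.2 1.3
   vertex 4.4 4.8 4.1
  endloop
 endfacet
 facet normal -0.035 -0.499 -0.866
  outer loop
   vertex 4.4 2.1 1.8
   vertex 1.1 3.2 1.3
   vertex 4.9 3.8 0.8
  endloop
 endfacet
 facet normal -0.204 -0.840 -0.502
  outer loop
   vertex 4.4 2.1 1.8
   vertex 4.1 0.5 4.6
   vertex 1.1 3.2 1.3
  endloop
 endfacet
 facet normal -0.327 -0.855 -0.402
  outer loop
   vertex 2.9 1.1 4.3
   vertex 1.1 3.2 1.3
   vertex 4.1 0.5 4.6
  endloop
 endfacet
 facet normal -0.181 0.126 0.975
  outer loop
   vertex 2.9 1.1 4.3
   vertex 4.1 0.5 4.6
   vertex 4.4 4.8 4.1
  endloop
 endfacet
 facet normal 0.988 0.096 0.120
  outer loop
   vertex 4.8 2.7 2.5
   vertex 4.9 3.8 0.8
   vertex 4.4 4.8 4.1
  endloop
 endfacet
 facet normal 0.958 -0.034 0.284
  outer loop
   vertex 4.8 2.7 2.5
   vertex 4.4 4.8 4.1
   vertex 4.1 0.5 4.6
  endloop
 endfacet
 facet normal 0.905 -0.379 -0.192
  outer loop
   vertex 4.8 2.7 2.5
   vertex 4.4 2.1 1.8
   vertex 4.9 3.8 0.8
  endloop
 endfacet
 facet normal 0.893 -0.424 -0.147
  outer loop
   vertex 4.8 2.7 2.5
   vertex 4.1 0.5 4.6
   vertex 4.4 2.1 1.8
  endloop
 endfacet
 facet normal 0.440 0.876 -0.199
  outer loop
   vertex 3.4 4.6 1.0
   vertex 4.4 4.8 4.1
   vertex 4.9 3.8 0.8
  endloop
 endfacet
 facet normal -0.077 0.996 -0.039
  outer loop
   vertex 3.4 4.6 1.0
   vertex 1.9 4.5 1.4
   vertex 4.4 4.8 4.1
  endloop
 endfacet
 facet normal -0.131 0.003 -0.991
  outer loop
   vertex 3.4 4.6 1.0
   vertex 4.9 3.8 0.8
   vertex 1.1 3.2 1.3
  endloop
 endfacet
 facet normal -0.265 0.235 -0.935
  outer loop
   vertex 3.4 4.6 1.0
   vertex 1.1 3.2 1.3
   vertex 1.9 4.5 1.4
  endloop
 endfacet
 facet normal -0.699 0.379 0.607
  outer loop
   vertex 2.1 2.0 3.2
   vertex 4.4 4.8 4.1
   vertex 1.1 3.2 1.3
  endloop
 endfacet
 facet normal -0.677 -0.729 -0.104
  outer loop
   vertex 2.1 2.0 3.2
   vertex 1.1 3.2 1.3
   vertex 2.9 1.1 4.3
  endloop
 endfacet
 facet normal -0.640 0.298 0.709
  outer loop
   vertex 2.1 2.0 3.2
   vertex 2.9 1.1 4.3
   vertex 4.4 4.8 4.1
  endloop
 endfacet
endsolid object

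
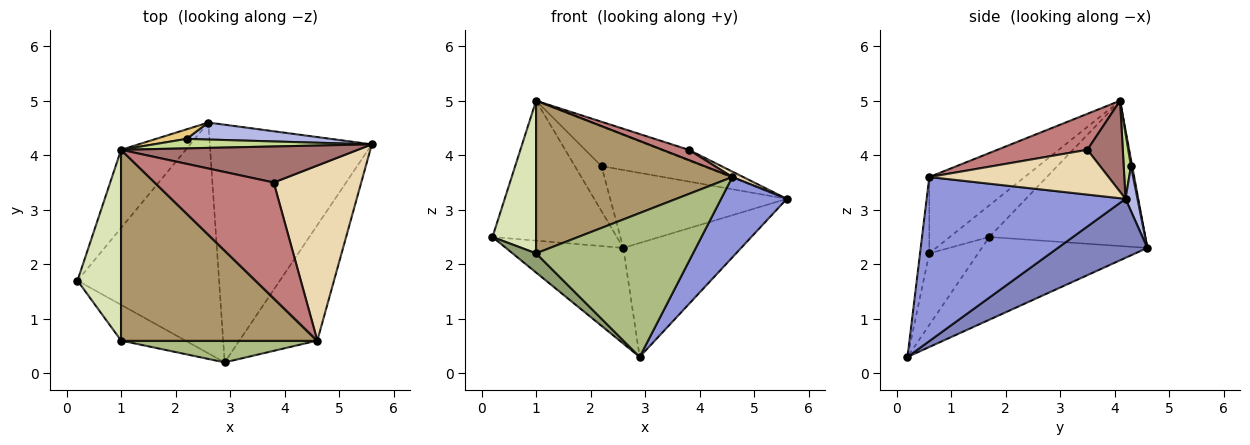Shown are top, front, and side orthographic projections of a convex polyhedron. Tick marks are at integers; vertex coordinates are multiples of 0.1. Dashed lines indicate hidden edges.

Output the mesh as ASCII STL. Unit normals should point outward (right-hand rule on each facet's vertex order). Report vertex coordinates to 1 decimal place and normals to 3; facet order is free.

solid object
 facet normal -0.475 0.337 -0.813
  outer loop
   vertex 2.6 4.6 2.3
   vertex 2.9 0.2 0.3
   vertex 0.2 1.7 2.5
  endloop
 endfacet
 facet normal 0.312 0.411 -0.857
  outer loop
   vertex 2.6 4.6 2.3
   vertex 5.6 4.2 3.2
   vertex 2.9 0.2 0.3
  endloop
 endfacet
 facet normal 0.865 -0.286 -0.411
  outer loop
   vertex 4.6 0.6 3.6
   vertex 2.9 0.2 0.3
   vertex 5.6 4.2 3.2
  endloop
 endfacet
 facet normal 0.066 0.975 0.213
  outer loop
   vertex 2.2 4.3 3.8
   vertex 5.6 4.2 3.2
   vertex 2.6 4.6 2.3
  endloop
 endfacet
 facet normal -0.700 -0.338 -0.629
  outer loop
   vertex 1.0 0.6 2.2
   vertex 0.2 1.7 2.5
   vertex 2.9 0.2 0.3
  endloop
 endfacet
 facet normal -0.058 -0.987 0.150
  outer loop
   vertex 1.0 0.6 2.2
   vertex 2.9 0.2 0.3
   vertex 4.6 0.6 3.6
  endloop
 endfacet
 facet normal 0.069 0.970 0.231
  outer loop
   vertex 1.0 4.1 5.0
   vertex 5.6 4.2 3.2
   vertex 2.2 4.3 3.8
  endloop
 endfacet
 facet normal -0.493 -0.544 0.680
  outer loop
   vertex 1.0 4.1 5.0
   vertex 0.2 1.7 2.5
   vertex 1.0 0.6 2.2
  endloop
 endfacet
 facet normal -0.291 -0.598 0.747
  outer loop
   vertex 1.0 4.1 5.0
   vertex 1.0 0.6 2.2
   vertex 4.6 0.6 3.6
  endloop
 endfacet
 facet normal -0.739 0.589 -0.329
  outer loop
   vertex 1.0 4.1 5.0
   vertex 2.6 4.6 2.3
   vertex 0.2 1.7 2.5
  endloop
 endfacet
 facet normal 0.044 0.977 0.207
  outer loop
   vertex 1.0 4.1 5.0
   vertex 2.2 4.3 3.8
   vertex 2.6 4.6 2.3
  endloop
 endfacet
 facet normal 0.456 -0.028 0.890
  outer loop
   vertex 3.8 3.5 4.1
   vertex 4.6 0.6 3.6
   vertex 5.6 4.2 3.2
  endloop
 endfacet
 facet normal 0.346 0.266 0.900
  outer loop
   vertex 3.8 3.5 4.1
   vertex 5.6 4.2 3.2
   vertex 1.0 4.1 5.0
  endloop
 endfacet
 facet normal 0.288 -0.085 0.954
  outer loop
   vertex 3.8 3.5 4.1
   vertex 1.0 4.1 5.0
   vertex 4.6 0.6 3.6
  endloop
 endfacet
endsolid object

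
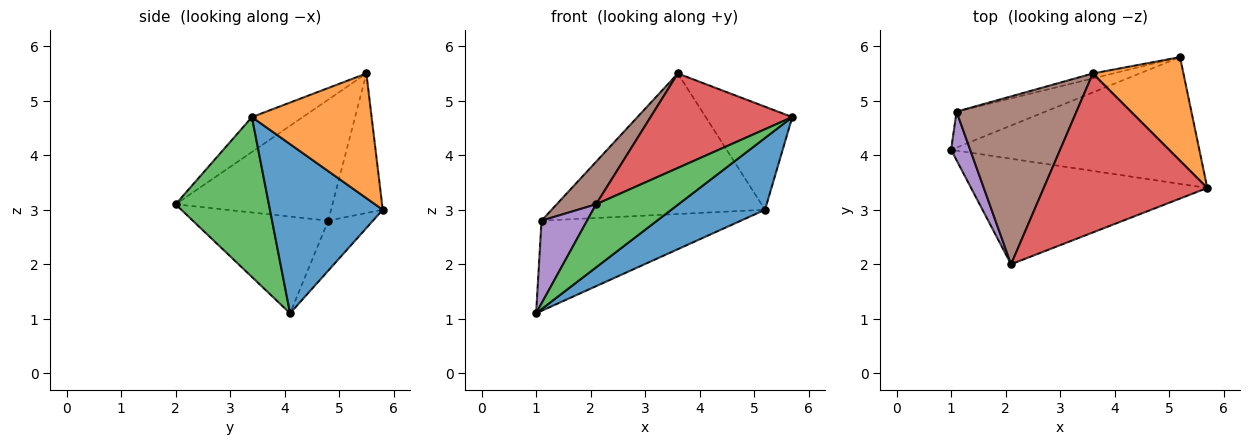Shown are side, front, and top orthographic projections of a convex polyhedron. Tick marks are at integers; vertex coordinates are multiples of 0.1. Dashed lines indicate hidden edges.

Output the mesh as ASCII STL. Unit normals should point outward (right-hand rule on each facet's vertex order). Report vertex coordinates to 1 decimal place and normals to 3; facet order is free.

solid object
 facet normal 0.510 -0.424 -0.748
  outer loop
   vertex 5.2 5.8 3.0
   vertex 5.7 3.4 4.7
   vertex 1.0 4.1 1.1
  endloop
 endfacet
 facet normal 0.698 0.505 0.507
  outer loop
   vertex 3.6 5.5 5.5
   vertex 5.7 3.4 4.7
   vertex 5.2 5.8 3.0
  endloop
 endfacet
 facet normal 0.502 -0.444 -0.742
  outer loop
   vertex 2.1 2.0 3.1
   vertex 1.0 4.1 1.1
   vertex 5.7 3.4 4.7
  endloop
 endfacet
 facet normal -0.180 -0.502 0.846
  outer loop
   vertex 2.1 2.0 3.1
   vertex 5.7 3.4 4.7
   vertex 3.6 5.5 5.5
  endloop
 endfacet
 facet normal -0.932 -0.313 0.184
  outer loop
   vertex 1.1 4.8 2.8
   vertex 1.0 4.1 1.1
   vertex 2.1 2.0 3.1
  endloop
 endfacet
 facet normal -0.699 -0.175 0.693
  outer loop
   vertex 1.1 4.8 2.8
   vertex 2.1 2.0 3.1
   vertex 3.6 5.5 5.5
  endloop
 endfacet
 facet normal -0.204 0.909 -0.362
  outer loop
   vertex 1.1 4.8 2.8
   vertex 5.2 5.8 3.0
   vertex 1.0 4.1 1.1
  endloop
 endfacet
 facet normal -0.235 0.971 -0.034
  outer loop
   vertex 1.1 4.8 2.8
   vertex 3.6 5.5 5.5
   vertex 5.2 5.8 3.0
  endloop
 endfacet
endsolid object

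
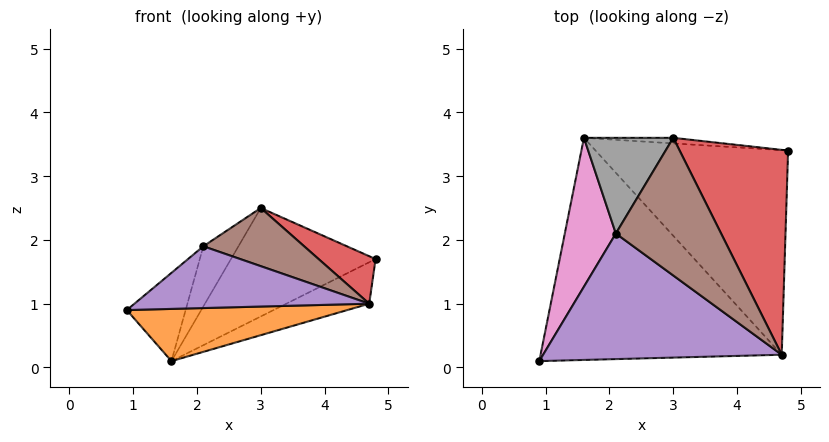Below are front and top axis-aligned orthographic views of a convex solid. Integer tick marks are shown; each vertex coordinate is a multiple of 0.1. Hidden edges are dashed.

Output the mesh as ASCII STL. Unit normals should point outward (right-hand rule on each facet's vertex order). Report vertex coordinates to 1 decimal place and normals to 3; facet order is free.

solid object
 facet normal 0.088 0.995 -0.051
  outer loop
   vertex 3.0 3.6 2.5
   vertex 4.8 3.4 1.7
   vertex 1.6 3.6 0.1
  endloop
 endfacet
 facet normal 0.032 -0.229 -0.973
  outer loop
   vertex 4.7 0.2 1.0
   vertex 0.9 0.1 0.9
   vertex 1.6 3.6 0.1
  endloop
 endfacet
 facet normal 0.449 0.178 -0.876
  outer loop
   vertex 4.7 0.2 1.0
   vertex 1.6 3.6 0.1
   vertex 4.8 3.4 1.7
  endloop
 endfacet
 facet normal 0.378 -0.209 0.902
  outer loop
   vertex 4.7 0.2 1.0
   vertex 4.8 3.4 1.7
   vertex 3.0 3.6 2.5
  endloop
 endfacet
 facet normal -0.012 -0.441 0.897
  outer loop
   vertex 2.1 2.1 1.9
   vertex 0.9 0.1 0.9
   vertex 4.7 0.2 1.0
  endloop
 endfacet
 facet normal 0.034 -0.389 0.921
  outer loop
   vertex 2.1 2.1 1.9
   vertex 4.7 0.2 1.0
   vertex 3.0 3.6 2.5
  endloop
 endfacet
 facet normal -0.843 0.274 0.463
  outer loop
   vertex 2.1 2.1 1.9
   vertex 1.6 3.6 0.1
   vertex 0.9 0.1 0.9
  endloop
 endfacet
 facet normal -0.823 0.302 0.480
  outer loop
   vertex 2.1 2.1 1.9
   vertex 3.0 3.6 2.5
   vertex 1.6 3.6 0.1
  endloop
 endfacet
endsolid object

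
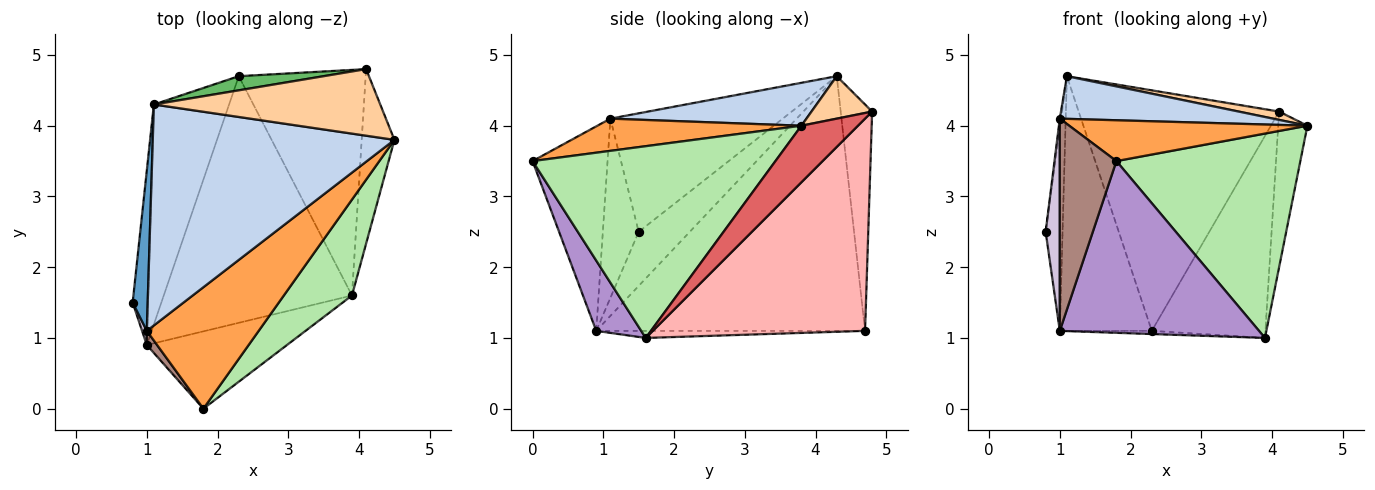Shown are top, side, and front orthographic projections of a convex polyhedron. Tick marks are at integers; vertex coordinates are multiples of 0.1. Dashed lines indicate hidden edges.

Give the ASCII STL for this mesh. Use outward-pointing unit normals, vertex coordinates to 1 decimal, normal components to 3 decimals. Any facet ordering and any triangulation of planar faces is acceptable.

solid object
 facet normal -0.992 0.007 0.126
  outer loop
   vertex 1.0 1.1 4.1
   vertex 1.1 4.3 4.7
   vertex 0.8 1.5 2.5
  endloop
 endfacet
 facet normal 0.172 -0.187 0.967
  outer loop
   vertex 1.0 1.1 4.1
   vertex 4.5 3.8 4.0
   vertex 1.1 4.3 4.7
  endloop
 endfacet
 facet normal 0.263 -0.307 0.914
  outer loop
   vertex 1.0 1.1 4.1
   vertex 1.8 0.0 3.5
   vertex 4.5 3.8 4.0
  endloop
 endfacet
 facet normal 0.183 -0.122 0.976
  outer loop
   vertex 4.1 4.8 4.2
   vertex 1.1 4.3 4.7
   vertex 4.5 3.8 4.0
  endloop
 endfacet
 facet normal -0.155 0.986 0.058
  outer loop
   vertex 4.1 4.8 4.2
   vertex 2.3 4.7 1.1
   vertex 1.1 4.3 4.7
  endloop
 endfacet
 facet normal 0.767 -0.581 0.273
  outer loop
   vertex 3.9 1.6 1.0
   vertex 4.5 3.8 4.0
   vertex 1.8 0.0 3.5
  endloop
 endfacet
 facet normal 0.791 0.408 -0.457
  outer loop
   vertex 3.9 1.6 1.0
   vertex 4.1 4.8 4.2
   vertex 4.5 3.8 4.0
  endloop
 endfacet
 facet normal 0.780 0.418 -0.466
  outer loop
   vertex 3.9 1.6 1.0
   vertex 2.3 4.7 1.1
   vertex 4.1 4.8 4.2
  endloop
 endfacet
 facet normal 0.202 -0.893 -0.402
  outer loop
   vertex 1.0 0.9 1.1
   vertex 3.9 1.6 1.0
   vertex 1.8 0.0 3.5
  endloop
 endfacet
 facet normal -0.930 -0.367 0.024
  outer loop
   vertex 1.0 0.9 1.1
   vertex 1.0 1.1 4.1
   vertex 0.8 1.5 2.5
  endloop
 endfacet
 facet normal -0.798 -0.602 0.040
  outer loop
   vertex 1.0 0.9 1.1
   vertex 1.8 0.0 3.5
   vertex 1.0 1.1 4.1
  endloop
 endfacet
 facet normal -0.038 0.013 -0.999
  outer loop
   vertex 1.0 0.9 1.1
   vertex 2.3 4.7 1.1
   vertex 3.9 1.6 1.0
  endloop
 endfacet
 facet normal -0.917 0.303 -0.261
  outer loop
   vertex 1.0 0.9 1.1
   vertex 0.8 1.5 2.5
   vertex 1.1 4.3 4.7
  endloop
 endfacet
 facet normal -0.911 0.312 -0.269
  outer loop
   vertex 1.0 0.9 1.1
   vertex 1.1 4.3 4.7
   vertex 2.3 4.7 1.1
  endloop
 endfacet
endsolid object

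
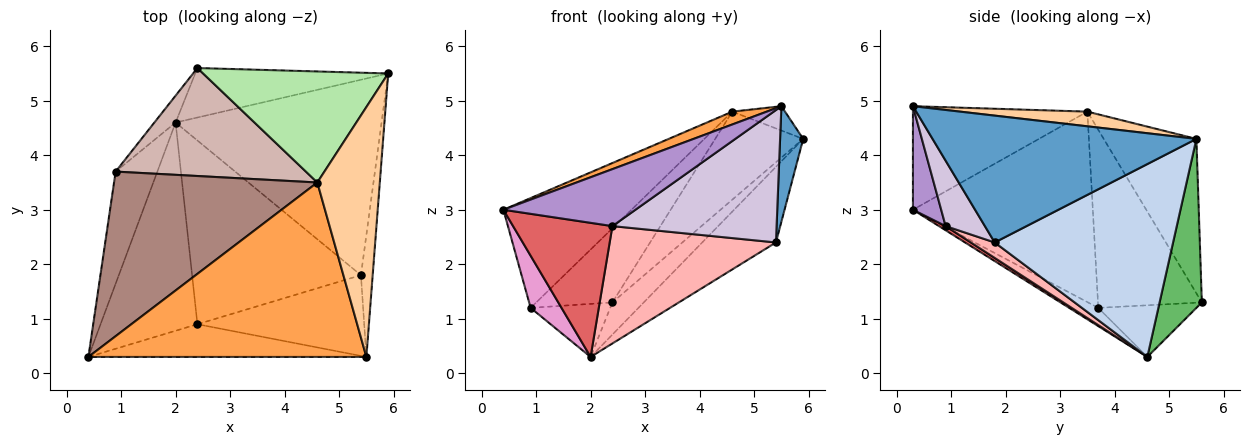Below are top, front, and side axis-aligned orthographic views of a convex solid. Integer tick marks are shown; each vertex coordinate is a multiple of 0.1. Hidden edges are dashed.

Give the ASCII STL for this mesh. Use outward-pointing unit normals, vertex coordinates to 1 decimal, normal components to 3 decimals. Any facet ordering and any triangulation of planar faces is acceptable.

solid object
 facet normal 0.992 -0.087 -0.092
  outer loop
   vertex 5.4 1.8 2.4
   vertex 5.9 5.5 4.3
   vertex 5.5 0.3 4.9
  endloop
 endfacet
 facet normal 0.658 0.272 -0.702
  outer loop
   vertex 5.4 1.8 2.4
   vertex 2.0 4.6 0.3
   vertex 5.9 5.5 4.3
  endloop
 endfacet
 facet normal -0.348 -0.069 0.935
  outer loop
   vertex 4.6 3.5 4.8
   vertex 0.4 0.3 3.0
   vertex 5.5 0.3 4.9
  endloop
 endfacet
 facet normal 0.228 0.094 0.969
  outer loop
   vertex 4.6 3.5 4.8
   vertex 5.5 0.3 4.9
   vertex 5.9 5.5 4.3
  endloop
 endfacet
 facet normal 0.592 0.439 -0.676
  outer loop
   vertex 2.4 5.6 1.3
   vertex 5.9 5.5 4.3
   vertex 2.0 4.6 0.3
  endloop
 endfacet
 facet normal -0.547 0.520 0.656
  outer loop
   vertex 2.4 5.6 1.3
   vertex 4.6 3.5 4.8
   vertex 5.9 5.5 4.3
  endloop
 endfacet
 facet normal 0.036 -0.541 -0.840
  outer loop
   vertex 2.4 0.9 2.7
   vertex 0.4 0.3 3.0
   vertex 2.0 4.6 0.3
  endloop
 endfacet
 facet normal 0.077 -0.537 -0.840
  outer loop
   vertex 2.4 0.9 2.7
   vertex 2.0 4.6 0.3
   vertex 5.4 1.8 2.4
  endloop
 endfacet
 facet normal 0.182 -0.853 -0.490
  outer loop
   vertex 2.4 0.9 2.7
   vertex 5.5 0.3 4.9
   vertex 0.4 0.3 3.0
  endloop
 endfacet
 facet normal 0.200 -0.837 -0.510
  outer loop
   vertex 2.4 0.9 2.7
   vertex 5.4 1.8 2.4
   vertex 5.5 0.3 4.9
  endloop
 endfacet
 facet normal -0.615 0.438 0.656
  outer loop
   vertex 0.9 3.7 1.2
   vertex 0.4 0.3 3.0
   vertex 4.6 3.5 4.8
  endloop
 endfacet
 facet normal -0.611 0.448 0.653
  outer loop
   vertex 0.9 3.7 1.2
   vertex 4.6 3.5 4.8
   vertex 2.4 5.6 1.3
  endloop
 endfacet
 facet normal -0.369 -0.392 -0.843
  outer loop
   vertex 0.9 3.7 1.2
   vertex 2.0 4.6 0.3
   vertex 0.4 0.3 3.0
  endloop
 endfacet
 facet normal -0.740 0.600 -0.304
  outer loop
   vertex 0.9 3.7 1.2
   vertex 2.4 5.6 1.3
   vertex 2.0 4.6 0.3
  endloop
 endfacet
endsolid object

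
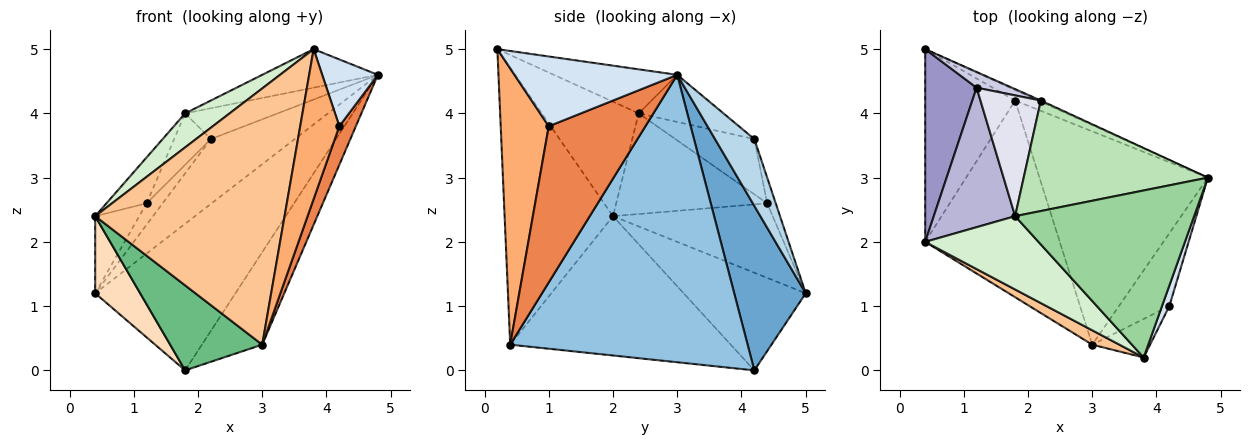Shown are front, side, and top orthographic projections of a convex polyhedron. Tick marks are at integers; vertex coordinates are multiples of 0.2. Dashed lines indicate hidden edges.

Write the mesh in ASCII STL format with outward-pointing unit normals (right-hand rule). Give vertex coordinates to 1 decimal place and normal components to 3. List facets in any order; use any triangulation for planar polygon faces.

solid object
 facet normal 0.453 0.889 -0.064
  outer loop
   vertex 1.8 4.2 0.0
   vertex 0.4 5.0 1.2
   vertex 4.8 3.0 4.6
  endloop
 endfacet
 facet normal 0.843 0.214 -0.494
  outer loop
   vertex 3.0 0.4 0.4
   vertex 1.8 4.2 0.0
   vertex 4.8 3.0 4.6
  endloop
 endfacet
 facet normal 0.424 0.905 -0.016
  outer loop
   vertex 2.2 4.2 3.6
   vertex 4.8 3.0 4.6
   vertex 0.4 5.0 1.2
  endloop
 endfacet
 facet normal 0.942 -0.322 0.099
  outer loop
   vertex 4.2 1.0 3.8
   vertex 4.8 3.0 4.6
   vertex 3.8 0.2 5.0
  endloop
 endfacet
 facet normal 0.939 -0.161 -0.303
  outer loop
   vertex 4.2 1.0 3.8
   vertex 3.0 0.4 0.4
   vertex 4.8 3.0 4.6
  endloop
 endfacet
 facet normal 0.766 -0.623 -0.160
  outer loop
   vertex 4.2 1.0 3.8
   vertex 3.8 0.2 5.0
   vertex 3.0 0.4 0.4
  endloop
 endfacet
 facet normal -0.496 -0.867 0.049
  outer loop
   vertex 0.4 2.0 2.4
   vertex 3.0 0.4 0.4
   vertex 3.8 0.2 5.0
  endloop
 endfacet
 facet normal -0.710 -0.262 -0.654
  outer loop
   vertex 0.4 2.0 2.4
   vertex 0.4 5.0 1.2
   vertex 1.8 4.2 0.0
  endloop
 endfacet
 facet normal -0.689 -0.288 -0.665
  outer loop
   vertex 0.4 2.0 2.4
   vertex 1.8 4.2 0.0
   vertex 3.0 0.4 0.4
  endloop
 endfacet
 facet normal -0.233 0.219 0.948
  outer loop
   vertex 1.8 2.4 4.0
   vertex 3.8 0.2 5.0
   vertex 4.8 3.0 4.6
  endloop
 endfacet
 facet normal -0.239 0.261 0.935
  outer loop
   vertex 1.8 2.4 4.0
   vertex 4.8 3.0 4.6
   vertex 2.2 4.2 3.6
  endloop
 endfacet
 facet normal -0.676 -0.310 0.669
  outer loop
   vertex 1.8 2.4 4.0
   vertex 0.4 2.0 2.4
   vertex 3.8 0.2 5.0
  endloop
 endfacet
 facet normal -0.803 0.221 0.554
  outer loop
   vertex 1.2 4.4 2.6
   vertex 0.4 5.0 1.2
   vertex 0.4 2.0 2.4
  endloop
 endfacet
 facet normal -0.762 0.203 0.616
  outer loop
   vertex 1.2 4.4 2.6
   vertex 0.4 2.0 2.4
   vertex 1.8 2.4 4.0
  endloop
 endfacet
 facet normal -0.395 0.741 0.543
  outer loop
   vertex 1.2 4.4 2.6
   vertex 2.2 4.2 3.6
   vertex 0.4 5.0 1.2
  endloop
 endfacet
 facet normal -0.644 0.300 0.704
  outer loop
   vertex 1.2 4.4 2.6
   vertex 1.8 2.4 4.0
   vertex 2.2 4.2 3.6
  endloop
 endfacet
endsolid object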